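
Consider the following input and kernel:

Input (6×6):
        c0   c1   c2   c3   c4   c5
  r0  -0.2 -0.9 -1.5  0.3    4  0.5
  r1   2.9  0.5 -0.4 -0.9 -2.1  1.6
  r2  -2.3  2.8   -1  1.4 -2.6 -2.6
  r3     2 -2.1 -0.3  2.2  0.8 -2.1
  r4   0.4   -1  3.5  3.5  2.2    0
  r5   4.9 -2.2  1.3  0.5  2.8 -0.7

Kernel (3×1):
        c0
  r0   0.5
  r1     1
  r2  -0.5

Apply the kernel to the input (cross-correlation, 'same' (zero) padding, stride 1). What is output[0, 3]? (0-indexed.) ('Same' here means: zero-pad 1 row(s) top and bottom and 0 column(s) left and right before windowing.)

0.75

The receptive field on the zero-padded input at this output position is [0 / 0.3 / -0.9]. Elementwise product with the kernel and sum: 0·0.5 + 0.3·1 + -0.9·-0.5.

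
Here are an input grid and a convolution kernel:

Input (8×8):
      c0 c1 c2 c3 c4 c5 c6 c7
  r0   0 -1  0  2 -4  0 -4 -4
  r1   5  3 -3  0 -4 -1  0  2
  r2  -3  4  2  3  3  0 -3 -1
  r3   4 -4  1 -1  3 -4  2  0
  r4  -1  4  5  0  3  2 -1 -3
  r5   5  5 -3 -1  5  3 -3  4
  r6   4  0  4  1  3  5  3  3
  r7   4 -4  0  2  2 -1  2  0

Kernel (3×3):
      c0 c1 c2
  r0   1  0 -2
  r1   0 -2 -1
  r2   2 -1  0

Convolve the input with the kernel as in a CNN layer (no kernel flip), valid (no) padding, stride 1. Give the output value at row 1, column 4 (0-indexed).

9

The receptive field on the input at this output position is [-4 -1 0 / 3 0 -3 / 3 -4 2]. Elementwise product with the kernel and sum: -4·1 + 0·-2 + 0·-2 + -3·-1 + 3·2 + -4·-1.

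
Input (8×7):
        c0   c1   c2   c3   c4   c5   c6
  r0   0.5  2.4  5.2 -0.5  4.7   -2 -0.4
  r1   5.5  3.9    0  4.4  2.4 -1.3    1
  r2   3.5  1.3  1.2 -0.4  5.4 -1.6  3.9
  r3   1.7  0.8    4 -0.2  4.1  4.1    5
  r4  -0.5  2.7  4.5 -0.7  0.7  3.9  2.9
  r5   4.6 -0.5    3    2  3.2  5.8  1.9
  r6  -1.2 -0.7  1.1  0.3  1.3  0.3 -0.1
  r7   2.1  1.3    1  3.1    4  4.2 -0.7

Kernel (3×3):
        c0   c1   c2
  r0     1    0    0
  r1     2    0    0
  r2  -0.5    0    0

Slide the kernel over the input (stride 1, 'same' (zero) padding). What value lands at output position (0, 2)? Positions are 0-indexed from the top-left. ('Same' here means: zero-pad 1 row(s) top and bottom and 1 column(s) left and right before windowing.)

2.85

The receptive field on the zero-padded input at this output position is [0 0 0 / 2.4 5.2 -0.5 / 3.9 0 4.4]. Elementwise product with the kernel and sum: 0·1 + 2.4·2 + 3.9·-0.5.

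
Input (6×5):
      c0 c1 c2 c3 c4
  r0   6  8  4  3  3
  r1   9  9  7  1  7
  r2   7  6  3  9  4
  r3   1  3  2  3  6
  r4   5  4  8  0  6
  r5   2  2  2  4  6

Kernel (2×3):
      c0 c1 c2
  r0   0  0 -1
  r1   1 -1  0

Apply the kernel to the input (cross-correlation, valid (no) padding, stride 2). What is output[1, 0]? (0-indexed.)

-5

The receptive field on the input at this output position is [7 6 3 / 1 3 2]. Elementwise product with the kernel and sum: 3·-1 + 1·1 + 3·-1.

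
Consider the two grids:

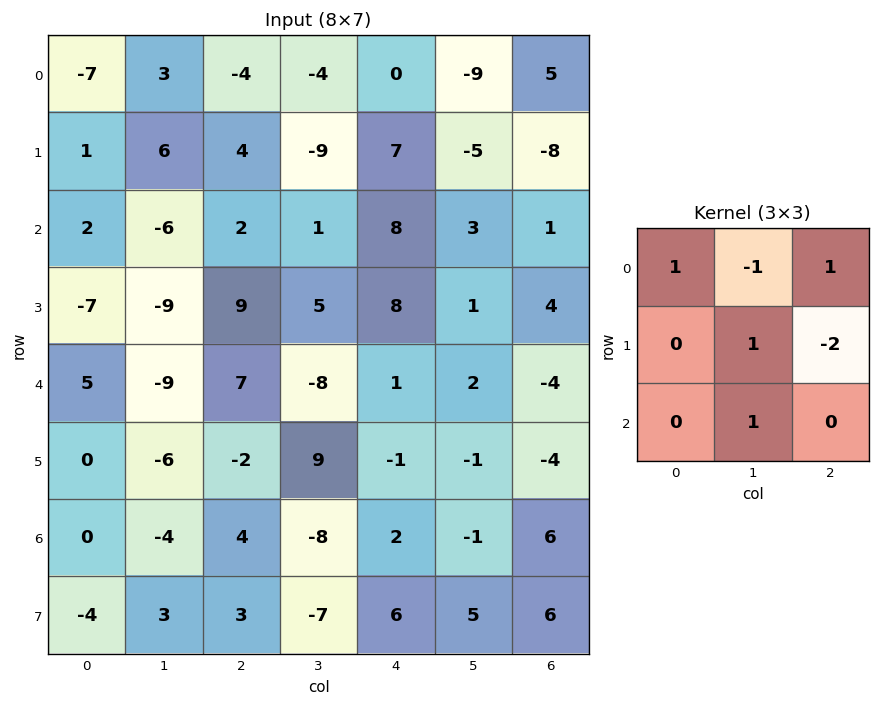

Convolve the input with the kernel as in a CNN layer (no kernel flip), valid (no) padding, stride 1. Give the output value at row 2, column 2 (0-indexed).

-10

The receptive field on the input at this output position is [2 1 8 / 9 5 8 / 7 -8 1]. Elementwise product with the kernel and sum: 2·1 + 1·-1 + 8·1 + 5·1 + 8·-2 + -8·1.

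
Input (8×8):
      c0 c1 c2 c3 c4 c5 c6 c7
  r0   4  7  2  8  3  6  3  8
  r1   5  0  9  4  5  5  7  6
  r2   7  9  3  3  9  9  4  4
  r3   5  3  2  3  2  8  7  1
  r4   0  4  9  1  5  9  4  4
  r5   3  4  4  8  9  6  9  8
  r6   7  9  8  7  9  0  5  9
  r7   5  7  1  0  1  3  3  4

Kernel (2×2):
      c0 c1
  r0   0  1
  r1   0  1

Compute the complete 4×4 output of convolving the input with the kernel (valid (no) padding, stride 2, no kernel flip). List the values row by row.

Output[0,0]: The receptive field on the input at this output position is [4 7 / 5 0]. Elementwise product with the kernel and sum: 7·1 + 0·1.
Output[0,1]: The receptive field on the input at this output position is [2 8 / 9 4]. Elementwise product with the kernel and sum: 8·1 + 4·1.

7 12 11 14
12 6 17 5
8 9 15 12
16 7 3 13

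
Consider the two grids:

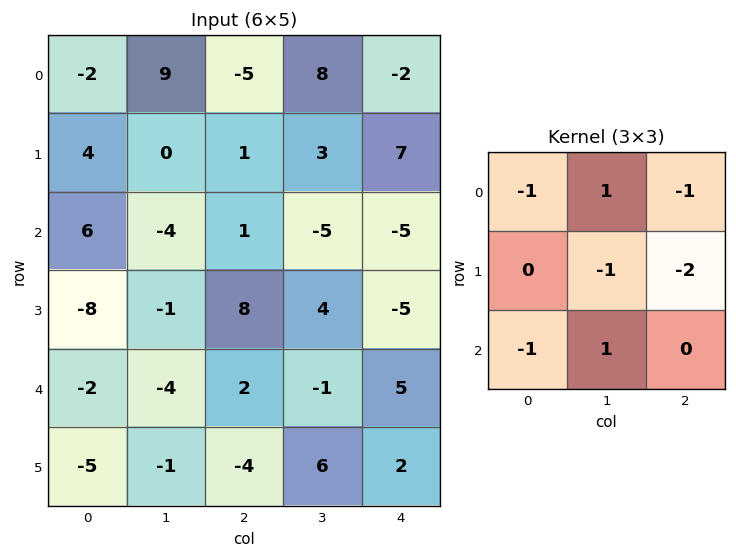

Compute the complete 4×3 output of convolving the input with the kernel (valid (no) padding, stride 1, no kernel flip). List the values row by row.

Output[0,0]: The receptive field on the input at this output position is [-2 9 -5 / 4 0 1 / 6 -4 1]. Elementwise product with the kernel and sum: -2·-1 + 9·1 + -5·-1 + 0·-1 + 1·-2 + 6·-1 + -4·1.

4 -24 -8
4 16 6
-28 0 2
3 2 2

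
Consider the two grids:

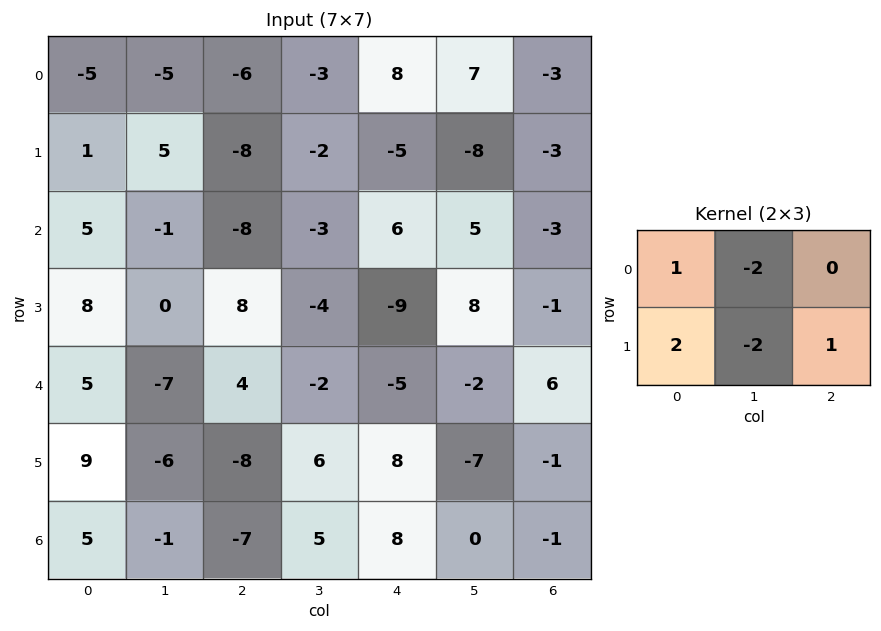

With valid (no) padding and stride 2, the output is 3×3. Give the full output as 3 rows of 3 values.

Output[0,0]: The receptive field on the input at this output position is [-5 -5 -6 / 1 5 -8]. Elementwise product with the kernel and sum: -5·1 + -5·-2 + 1·2 + 5·-2 + -8·1.

-11 -17 -3
31 13 -39
41 -12 28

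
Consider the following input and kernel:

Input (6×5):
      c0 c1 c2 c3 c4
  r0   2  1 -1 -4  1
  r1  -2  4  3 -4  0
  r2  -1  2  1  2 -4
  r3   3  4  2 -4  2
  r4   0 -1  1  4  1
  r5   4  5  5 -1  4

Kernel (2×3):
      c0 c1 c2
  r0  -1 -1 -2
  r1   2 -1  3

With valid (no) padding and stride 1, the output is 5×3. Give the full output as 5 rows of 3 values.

Output[0,0]: The receptive field on the input at this output position is [2 1 -1 / -2 4 3]. Elementwise product with the kernel and sum: 2·-1 + 1·-1 + -1·-2 + -2·2 + 4·-1 + 3·3.
Output[0,1]: The receptive field on the input at this output position is [1 -1 -4 / 4 3 -4]. Elementwise product with the kernel and sum: 1·-1 + -1·-1 + -4·-2 + 4·2 + 3·-1 + -4·3.

0 1 13
-9 10 -11
5 -13 19
-7 11 -1
17 -6 16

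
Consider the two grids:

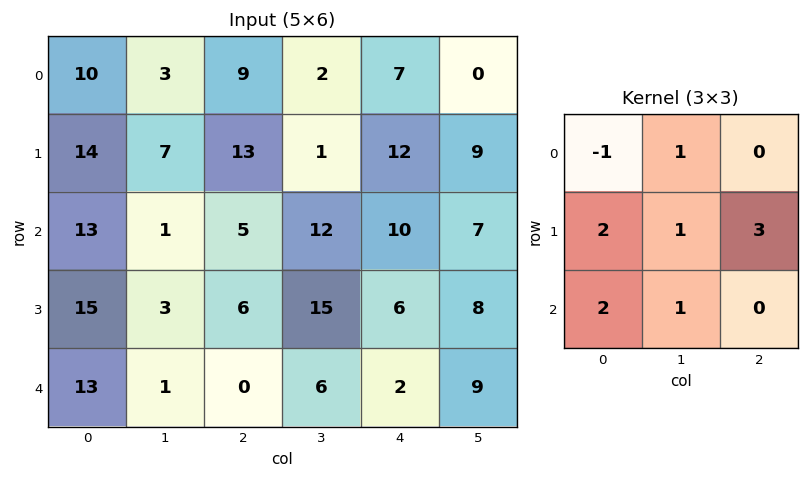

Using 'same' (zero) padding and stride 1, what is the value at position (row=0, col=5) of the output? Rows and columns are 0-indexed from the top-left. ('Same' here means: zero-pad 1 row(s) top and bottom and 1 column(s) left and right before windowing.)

The receptive field on the zero-padded input at this output position is [0 0 0 / 7 0 0 / 12 9 0]. Elementwise product with the kernel and sum: 0·-1 + 0·1 + 7·2 + 0·1 + 0·3 + 12·2 + 9·1.

47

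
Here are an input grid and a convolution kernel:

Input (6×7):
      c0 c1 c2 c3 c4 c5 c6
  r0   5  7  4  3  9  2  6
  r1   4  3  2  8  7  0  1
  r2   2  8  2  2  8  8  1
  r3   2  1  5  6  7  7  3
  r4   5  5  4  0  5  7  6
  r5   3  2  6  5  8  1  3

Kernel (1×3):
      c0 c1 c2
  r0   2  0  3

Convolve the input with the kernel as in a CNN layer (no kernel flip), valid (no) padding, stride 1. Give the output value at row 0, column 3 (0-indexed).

The receptive field on the input at this output position is [3 9 2]. Elementwise product with the kernel and sum: 3·2 + 2·3.

12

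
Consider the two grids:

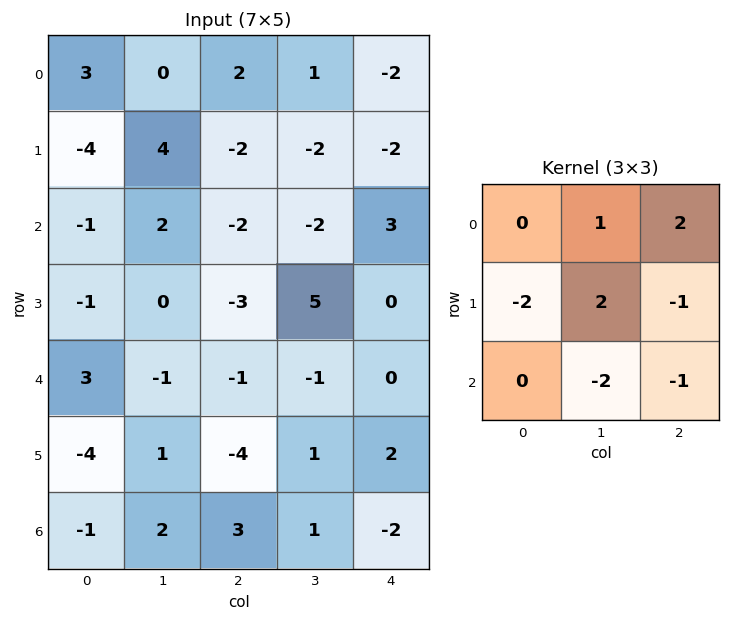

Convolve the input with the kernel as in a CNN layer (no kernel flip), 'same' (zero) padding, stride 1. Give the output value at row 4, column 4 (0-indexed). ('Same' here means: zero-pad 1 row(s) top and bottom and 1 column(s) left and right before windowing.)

The receptive field on the zero-padded input at this output position is [5 0 0 / -1 0 0 / 1 2 0]. Elementwise product with the kernel and sum: 0·1 + 0·2 + -1·-2 + 0·2 + 0·-1 + 2·-2 + 0·-1.

-2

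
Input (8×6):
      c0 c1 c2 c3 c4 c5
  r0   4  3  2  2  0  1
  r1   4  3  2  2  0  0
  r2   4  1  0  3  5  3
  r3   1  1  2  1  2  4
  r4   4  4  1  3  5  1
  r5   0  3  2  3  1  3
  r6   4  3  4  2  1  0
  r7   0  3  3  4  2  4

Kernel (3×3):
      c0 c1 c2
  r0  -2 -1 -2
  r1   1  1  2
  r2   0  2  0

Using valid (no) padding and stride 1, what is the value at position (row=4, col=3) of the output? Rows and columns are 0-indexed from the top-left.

-1

The receptive field on the input at this output position is [3 5 1 / 3 1 3 / 2 1 0]. Elementwise product with the kernel and sum: 3·-2 + 5·-1 + 1·-2 + 3·1 + 1·1 + 3·2 + 1·2.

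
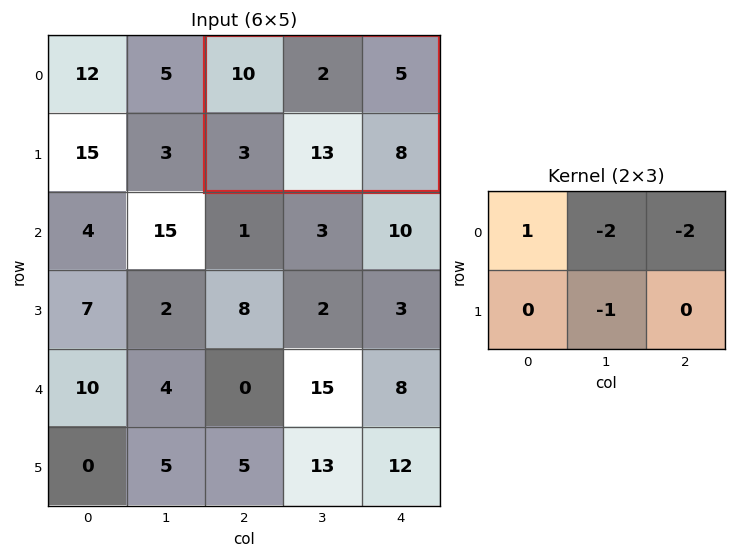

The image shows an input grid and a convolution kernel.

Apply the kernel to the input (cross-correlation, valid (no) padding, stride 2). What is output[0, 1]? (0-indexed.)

-17

The receptive field on the input at this output position is [10 2 5 / 3 13 8]. Elementwise product with the kernel and sum: 10·1 + 2·-2 + 5·-2 + 13·-1.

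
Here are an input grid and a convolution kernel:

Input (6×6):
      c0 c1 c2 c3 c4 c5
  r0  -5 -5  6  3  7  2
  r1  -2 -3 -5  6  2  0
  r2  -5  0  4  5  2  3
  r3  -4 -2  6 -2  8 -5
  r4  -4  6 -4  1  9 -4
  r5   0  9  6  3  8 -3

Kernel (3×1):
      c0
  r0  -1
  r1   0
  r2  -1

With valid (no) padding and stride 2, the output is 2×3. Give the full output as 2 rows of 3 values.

10 -10 -9
9 0 -11

Output[0,0]: The receptive field on the input at this output position is [-5 / -2 / -5]. Elementwise product with the kernel and sum: -5·-1 + -5·-1.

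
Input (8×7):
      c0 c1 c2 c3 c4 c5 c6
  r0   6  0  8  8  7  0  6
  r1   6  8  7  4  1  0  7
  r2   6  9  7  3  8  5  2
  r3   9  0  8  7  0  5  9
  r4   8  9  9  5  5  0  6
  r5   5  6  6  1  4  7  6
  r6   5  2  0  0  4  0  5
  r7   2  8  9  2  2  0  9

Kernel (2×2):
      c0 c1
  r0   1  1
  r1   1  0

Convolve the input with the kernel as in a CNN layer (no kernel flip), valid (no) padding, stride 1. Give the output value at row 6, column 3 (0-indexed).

The receptive field on the input at this output position is [0 4 / 2 2]. Elementwise product with the kernel and sum: 0·1 + 4·1 + 2·1.

6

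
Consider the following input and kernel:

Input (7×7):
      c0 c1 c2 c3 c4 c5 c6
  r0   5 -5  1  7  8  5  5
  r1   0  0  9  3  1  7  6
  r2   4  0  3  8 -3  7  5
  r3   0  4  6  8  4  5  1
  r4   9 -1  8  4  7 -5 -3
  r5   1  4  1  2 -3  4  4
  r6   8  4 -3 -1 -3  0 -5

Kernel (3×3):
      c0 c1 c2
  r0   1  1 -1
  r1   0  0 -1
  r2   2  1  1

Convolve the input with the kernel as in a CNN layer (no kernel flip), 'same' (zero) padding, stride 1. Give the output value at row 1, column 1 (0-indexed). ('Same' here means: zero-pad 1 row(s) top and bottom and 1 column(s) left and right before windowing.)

The receptive field on the zero-padded input at this output position is [5 -5 1 / 0 0 9 / 4 0 3]. Elementwise product with the kernel and sum: 5·1 + -5·1 + 1·-1 + 9·-1 + 4·2 + 0·1 + 3·1.

1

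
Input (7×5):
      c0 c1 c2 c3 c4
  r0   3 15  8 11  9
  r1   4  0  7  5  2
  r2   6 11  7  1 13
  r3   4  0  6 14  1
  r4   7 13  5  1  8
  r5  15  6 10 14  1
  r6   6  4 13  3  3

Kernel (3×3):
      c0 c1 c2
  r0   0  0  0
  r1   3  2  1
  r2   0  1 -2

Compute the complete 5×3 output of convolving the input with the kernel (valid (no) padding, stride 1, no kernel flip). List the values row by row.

16 24 8
35 26 48
21 29 32
38 32 37
45 59 56

Output[0,0]: The receptive field on the input at this output position is [3 15 8 / 4 0 7 / 6 11 7]. Elementwise product with the kernel and sum: 4·3 + 0·2 + 7·1 + 11·1 + 7·-2.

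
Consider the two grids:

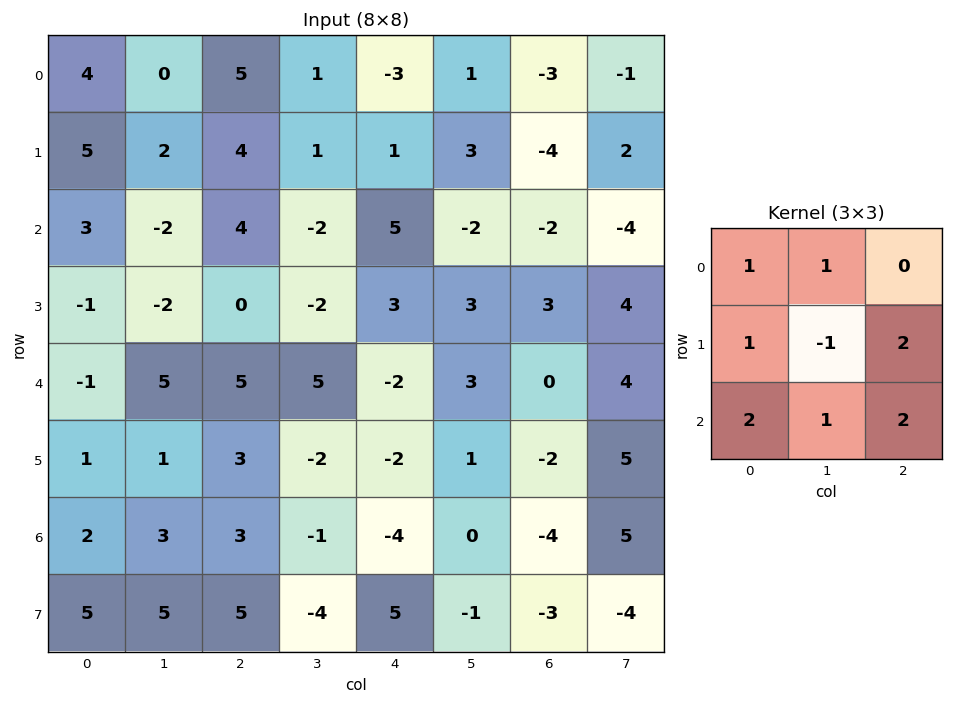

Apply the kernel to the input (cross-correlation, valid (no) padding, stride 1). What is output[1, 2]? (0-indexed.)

25

The receptive field on the input at this output position is [4 1 1 / 4 -2 5 / 0 -2 3]. Elementwise product with the kernel and sum: 4·1 + 1·1 + 4·1 + -2·-1 + 5·2 + 0·2 + -2·1 + 3·2.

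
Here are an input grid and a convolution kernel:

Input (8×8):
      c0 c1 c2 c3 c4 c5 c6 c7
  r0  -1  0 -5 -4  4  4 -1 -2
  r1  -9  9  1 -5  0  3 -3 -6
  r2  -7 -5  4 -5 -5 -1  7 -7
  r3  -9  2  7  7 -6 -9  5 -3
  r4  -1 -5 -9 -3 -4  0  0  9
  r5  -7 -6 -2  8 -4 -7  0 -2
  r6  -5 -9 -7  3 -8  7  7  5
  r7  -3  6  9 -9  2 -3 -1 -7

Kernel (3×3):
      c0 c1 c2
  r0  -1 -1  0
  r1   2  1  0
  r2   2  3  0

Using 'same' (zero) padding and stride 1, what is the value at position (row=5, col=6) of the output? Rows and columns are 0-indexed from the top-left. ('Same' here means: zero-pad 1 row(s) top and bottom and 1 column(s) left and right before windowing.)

The receptive field on the zero-padded input at this output position is [0 0 9 / -7 0 -2 / 7 7 5]. Elementwise product with the kernel and sum: 0·-1 + 0·-1 + -7·2 + 0·1 + 7·2 + 7·3.

21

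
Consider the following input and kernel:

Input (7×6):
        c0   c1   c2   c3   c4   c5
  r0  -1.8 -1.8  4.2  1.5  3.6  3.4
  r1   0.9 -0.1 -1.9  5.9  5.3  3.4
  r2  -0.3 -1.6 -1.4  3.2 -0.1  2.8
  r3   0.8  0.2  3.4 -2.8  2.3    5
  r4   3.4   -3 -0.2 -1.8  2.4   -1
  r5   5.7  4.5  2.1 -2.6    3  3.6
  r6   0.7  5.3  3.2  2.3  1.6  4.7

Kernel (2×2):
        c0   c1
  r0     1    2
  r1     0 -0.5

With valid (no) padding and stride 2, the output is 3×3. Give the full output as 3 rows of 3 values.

-5.35 4.25 8.7
-3.6 6.4 3
-4.85 -2.5 -1.4

Output[0,0]: The receptive field on the input at this output position is [-1.8 -1.8 / 0.9 -0.1]. Elementwise product with the kernel and sum: -1.8·1 + -1.8·2 + -0.1·-0.5.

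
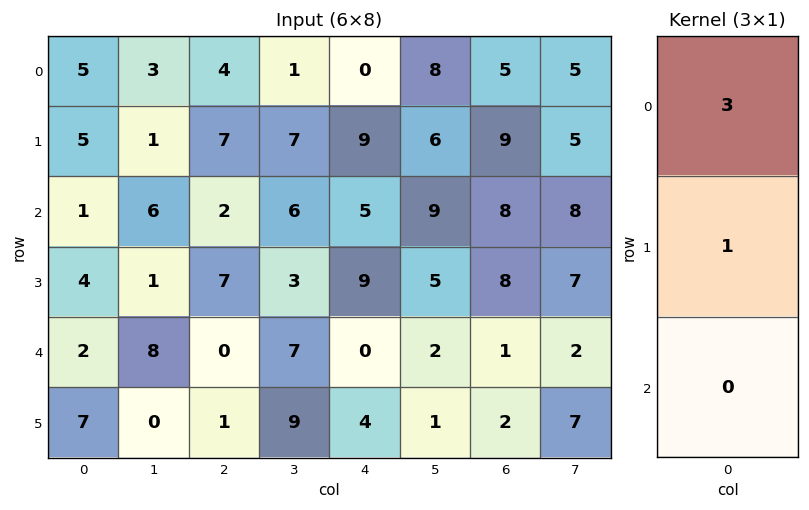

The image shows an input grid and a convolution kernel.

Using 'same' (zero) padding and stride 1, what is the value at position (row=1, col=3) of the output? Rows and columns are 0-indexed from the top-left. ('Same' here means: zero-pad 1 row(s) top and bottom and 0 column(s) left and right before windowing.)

10

The receptive field on the zero-padded input at this output position is [1 / 7 / 6]. Elementwise product with the kernel and sum: 1·3 + 7·1.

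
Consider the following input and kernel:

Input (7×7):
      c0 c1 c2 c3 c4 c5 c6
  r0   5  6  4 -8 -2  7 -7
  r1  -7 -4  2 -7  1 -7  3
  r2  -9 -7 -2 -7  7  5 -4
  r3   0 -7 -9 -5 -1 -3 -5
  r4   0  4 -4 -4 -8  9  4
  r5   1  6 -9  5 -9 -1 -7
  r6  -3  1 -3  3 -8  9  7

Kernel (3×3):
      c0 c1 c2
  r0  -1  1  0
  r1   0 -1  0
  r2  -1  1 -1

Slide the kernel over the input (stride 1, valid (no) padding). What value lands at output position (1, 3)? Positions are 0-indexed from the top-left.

8

The receptive field on the input at this output position is [-7 1 -7 / -7 7 5 / -5 -1 -3]. Elementwise product with the kernel and sum: -7·-1 + 1·1 + 7·-1 + -5·-1 + -1·1 + -3·-1.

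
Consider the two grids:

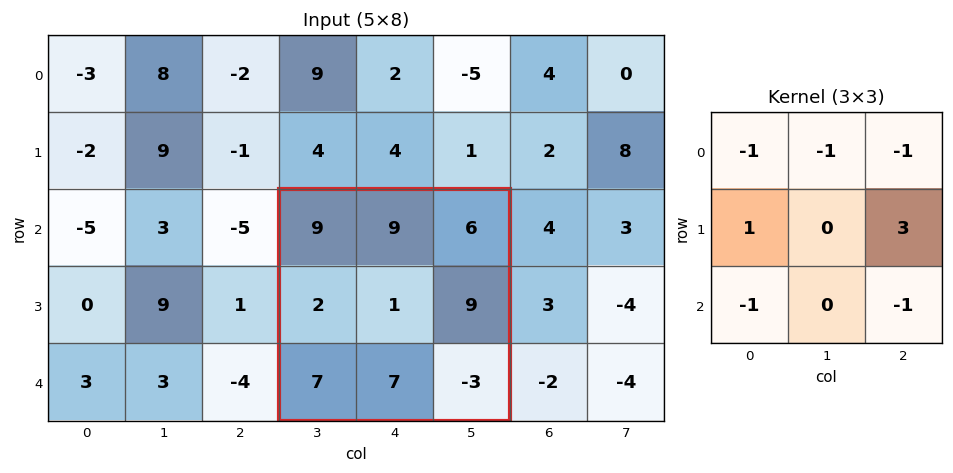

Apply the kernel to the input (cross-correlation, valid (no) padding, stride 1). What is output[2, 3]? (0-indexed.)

1

The receptive field on the input at this output position is [9 9 6 / 2 1 9 / 7 7 -3]. Elementwise product with the kernel and sum: 9·-1 + 9·-1 + 6·-1 + 2·1 + 9·3 + 7·-1 + -3·-1.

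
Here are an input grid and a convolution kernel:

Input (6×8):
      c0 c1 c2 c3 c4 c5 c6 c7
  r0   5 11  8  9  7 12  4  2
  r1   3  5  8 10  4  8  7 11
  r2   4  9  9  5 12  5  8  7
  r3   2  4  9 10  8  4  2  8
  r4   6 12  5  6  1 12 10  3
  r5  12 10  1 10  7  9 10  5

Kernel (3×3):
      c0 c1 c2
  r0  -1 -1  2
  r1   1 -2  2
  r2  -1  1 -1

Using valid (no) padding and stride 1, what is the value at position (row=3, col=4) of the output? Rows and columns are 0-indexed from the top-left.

-19

The receptive field on the input at this output position is [8 4 2 / 1 12 10 / 7 9 10]. Elementwise product with the kernel and sum: 8·-1 + 4·-1 + 2·2 + 1·1 + 12·-2 + 10·2 + 7·-1 + 9·1 + 10·-1.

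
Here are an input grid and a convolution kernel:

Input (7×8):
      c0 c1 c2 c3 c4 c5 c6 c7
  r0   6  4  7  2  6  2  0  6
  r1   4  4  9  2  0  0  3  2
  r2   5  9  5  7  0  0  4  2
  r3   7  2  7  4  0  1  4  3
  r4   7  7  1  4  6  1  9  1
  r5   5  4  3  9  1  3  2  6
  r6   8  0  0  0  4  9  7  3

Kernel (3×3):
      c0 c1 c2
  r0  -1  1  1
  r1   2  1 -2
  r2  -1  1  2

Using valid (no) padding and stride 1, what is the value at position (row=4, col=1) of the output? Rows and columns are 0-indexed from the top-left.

-9

The receptive field on the input at this output position is [7 1 4 / 4 3 9 / 0 0 0]. Elementwise product with the kernel and sum: 7·-1 + 1·1 + 4·1 + 4·2 + 3·1 + 9·-2 + 0·-1 + 0·1 + 0·2.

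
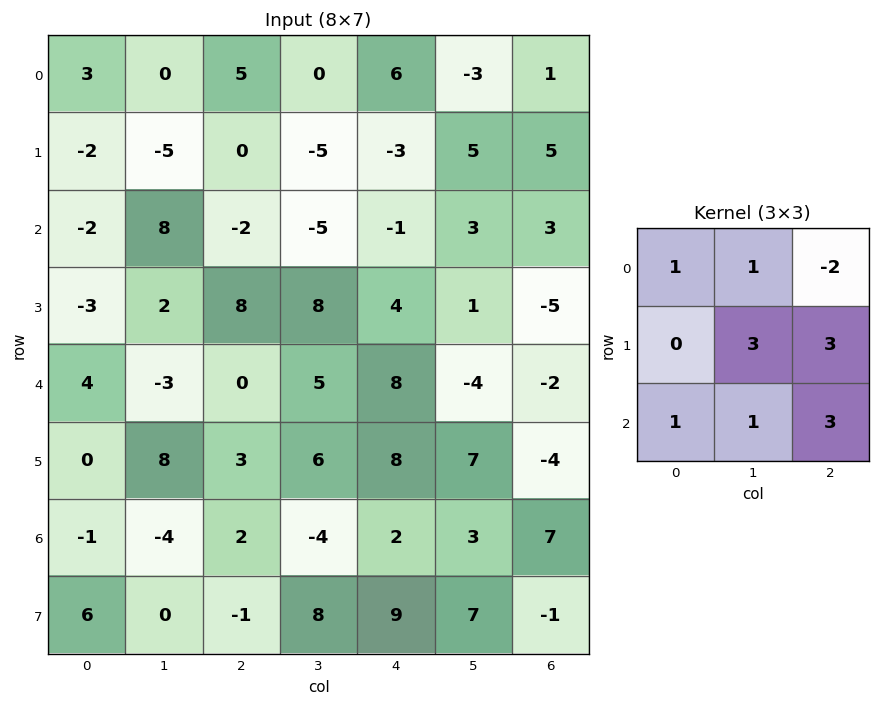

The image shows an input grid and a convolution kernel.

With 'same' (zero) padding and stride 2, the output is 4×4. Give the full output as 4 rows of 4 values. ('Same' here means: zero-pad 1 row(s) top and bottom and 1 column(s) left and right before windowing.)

Output[0,0]: The receptive field on the zero-padded input at this output position is [0 0 0 / 0 3 0 / 0 -2 -5]. Elementwise product with the kernel and sum: 0·1 + 0·1 + 0·-2 + 3·3 + 0·3 + 0·1 + -2·1 + -5·3.
Output[0,1]: The receptive field on the zero-padded input at this output position is [0 0 0 / 0 5 0 / -5 0 -5]. Elementwise product with the kernel and sum: 0·1 + 0·1 + 0·-2 + 5·3 + 0·3 + -5·1 + 0·1 + -5·3.

-8 -5 16 13
29 18 3 15
20 38 57 -7
-25 16 53 30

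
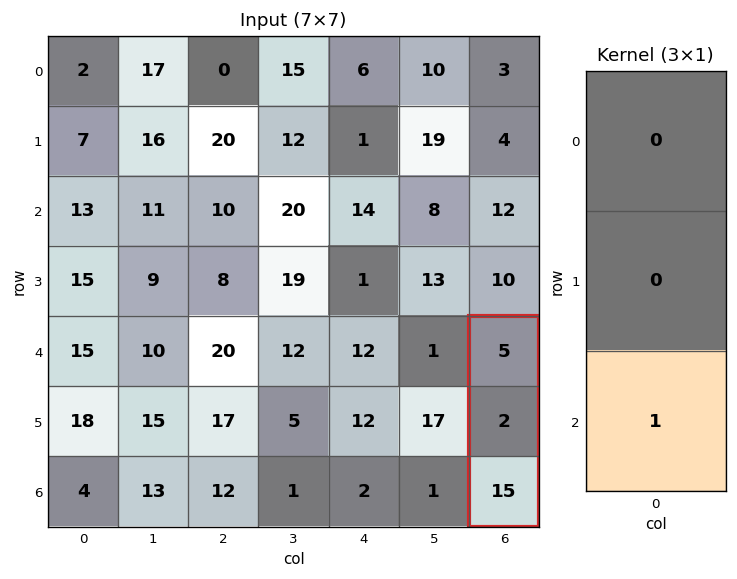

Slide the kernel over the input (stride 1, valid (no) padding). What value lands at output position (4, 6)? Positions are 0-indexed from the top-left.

The receptive field on the input at this output position is [5 / 2 / 15]. Elementwise product with the kernel and sum: 15·1.

15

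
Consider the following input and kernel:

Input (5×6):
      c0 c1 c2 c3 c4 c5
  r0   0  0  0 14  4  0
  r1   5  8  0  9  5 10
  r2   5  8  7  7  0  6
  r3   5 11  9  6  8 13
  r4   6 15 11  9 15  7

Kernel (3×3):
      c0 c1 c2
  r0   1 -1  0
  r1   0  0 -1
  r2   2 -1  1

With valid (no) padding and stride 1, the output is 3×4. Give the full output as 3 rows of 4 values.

9 7 -12 20
-2 20 11 15
-4 23 20 4

Output[0,0]: The receptive field on the input at this output position is [0 0 0 / 5 8 0 / 5 8 7]. Elementwise product with the kernel and sum: 0·1 + 0·-1 + 0·-1 + 5·2 + 8·-1 + 7·1.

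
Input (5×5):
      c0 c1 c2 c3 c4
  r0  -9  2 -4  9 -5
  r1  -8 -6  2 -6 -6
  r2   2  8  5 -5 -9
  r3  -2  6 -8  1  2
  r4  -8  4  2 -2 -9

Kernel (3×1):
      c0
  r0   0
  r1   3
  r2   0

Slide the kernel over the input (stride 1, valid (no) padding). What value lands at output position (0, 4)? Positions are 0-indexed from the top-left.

The receptive field on the input at this output position is [-5 / -6 / -9]. Elementwise product with the kernel and sum: -6·3.

-18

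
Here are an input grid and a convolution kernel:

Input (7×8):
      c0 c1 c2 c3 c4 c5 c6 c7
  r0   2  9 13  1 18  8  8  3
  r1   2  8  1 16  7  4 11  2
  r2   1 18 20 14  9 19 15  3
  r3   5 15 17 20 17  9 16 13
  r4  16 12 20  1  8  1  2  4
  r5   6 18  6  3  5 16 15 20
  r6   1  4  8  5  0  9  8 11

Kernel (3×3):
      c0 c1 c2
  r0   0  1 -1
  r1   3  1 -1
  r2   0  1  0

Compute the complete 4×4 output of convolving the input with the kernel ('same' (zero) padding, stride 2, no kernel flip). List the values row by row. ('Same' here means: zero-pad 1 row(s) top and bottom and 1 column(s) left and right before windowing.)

Output[0,0]: The receptive field on the zero-padded input at this output position is [0 0 0 / 0 2 9 / 0 2 8]. Elementwise product with the kernel and sum: 0·1 + 0·-1 + 0·3 + 2·1 + 9·-1 + 2·1.

-5 40 20 40
-18 62 52 94
0 58 23 19
-15 18 -5 19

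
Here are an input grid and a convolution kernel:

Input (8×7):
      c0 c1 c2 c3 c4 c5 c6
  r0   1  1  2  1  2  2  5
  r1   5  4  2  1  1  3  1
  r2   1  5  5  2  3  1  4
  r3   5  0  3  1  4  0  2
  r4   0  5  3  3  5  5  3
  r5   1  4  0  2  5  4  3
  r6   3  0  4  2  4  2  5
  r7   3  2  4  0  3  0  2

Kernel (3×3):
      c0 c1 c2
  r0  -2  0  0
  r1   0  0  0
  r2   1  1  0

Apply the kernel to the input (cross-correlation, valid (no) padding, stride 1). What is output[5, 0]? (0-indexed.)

The receptive field on the input at this output position is [1 4 0 / 3 0 4 / 3 2 4]. Elementwise product with the kernel and sum: 1·-2 + 3·1 + 2·1.

3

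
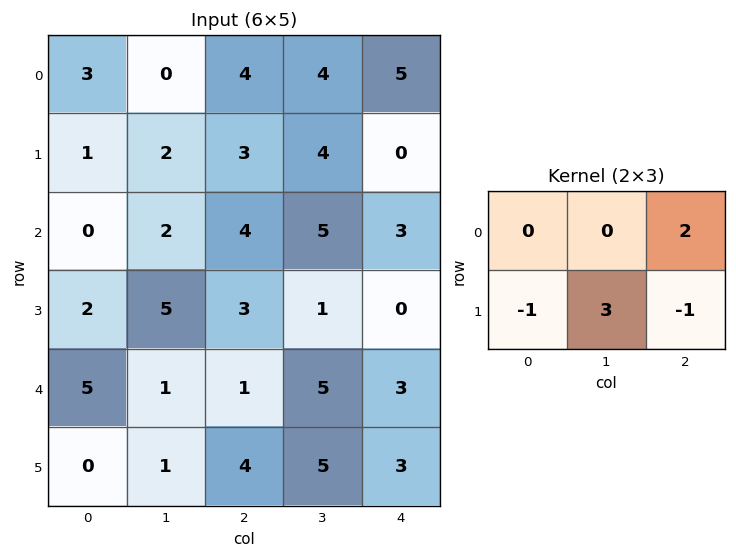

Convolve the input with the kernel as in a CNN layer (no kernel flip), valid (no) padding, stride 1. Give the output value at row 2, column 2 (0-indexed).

6

The receptive field on the input at this output position is [4 5 3 / 3 1 0]. Elementwise product with the kernel and sum: 3·2 + 3·-1 + 1·3 + 0·-1.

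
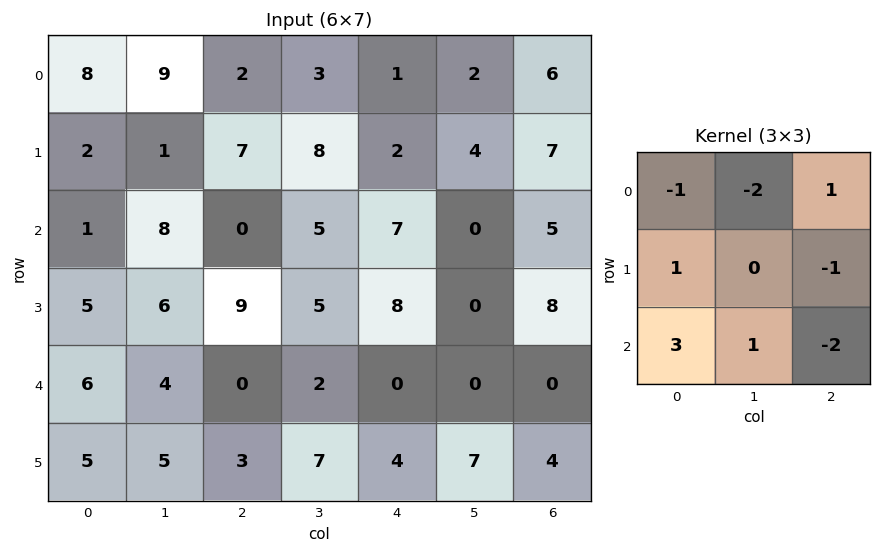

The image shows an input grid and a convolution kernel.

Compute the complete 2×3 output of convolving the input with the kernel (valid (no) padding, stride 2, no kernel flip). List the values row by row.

-18 -11 7
1 0 -2

Output[0,0]: The receptive field on the input at this output position is [8 9 2 / 2 1 7 / 1 8 0]. Elementwise product with the kernel and sum: 8·-1 + 9·-2 + 2·1 + 2·1 + 7·-1 + 1·3 + 8·1 + 0·-2.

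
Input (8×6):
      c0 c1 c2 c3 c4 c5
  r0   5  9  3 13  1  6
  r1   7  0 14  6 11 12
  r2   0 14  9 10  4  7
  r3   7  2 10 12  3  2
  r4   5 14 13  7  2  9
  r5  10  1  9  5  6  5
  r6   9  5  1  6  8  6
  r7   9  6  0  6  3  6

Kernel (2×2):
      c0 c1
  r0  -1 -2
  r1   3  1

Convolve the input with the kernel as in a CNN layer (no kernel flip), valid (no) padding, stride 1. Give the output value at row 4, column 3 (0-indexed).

The receptive field on the input at this output position is [7 2 / 5 6]. Elementwise product with the kernel and sum: 7·-1 + 2·-2 + 5·3 + 6·1.

10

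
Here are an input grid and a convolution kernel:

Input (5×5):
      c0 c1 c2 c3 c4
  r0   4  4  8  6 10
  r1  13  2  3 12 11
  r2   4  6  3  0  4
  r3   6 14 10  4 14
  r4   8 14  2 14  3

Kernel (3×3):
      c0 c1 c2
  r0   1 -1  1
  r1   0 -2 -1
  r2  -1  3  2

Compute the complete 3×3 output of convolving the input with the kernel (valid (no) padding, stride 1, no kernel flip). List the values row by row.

21 -13 -18
55 29 28
1 -1 31

Output[0,0]: The receptive field on the input at this output position is [4 4 8 / 13 2 3 / 4 6 3]. Elementwise product with the kernel and sum: 4·1 + 4·-1 + 8·1 + 2·-2 + 3·-1 + 4·-1 + 6·3 + 3·2.
Output[0,1]: The receptive field on the input at this output position is [4 8 6 / 2 3 12 / 6 3 0]. Elementwise product with the kernel and sum: 4·1 + 8·-1 + 6·1 + 3·-2 + 12·-1 + 6·-1 + 3·3 + 0·2.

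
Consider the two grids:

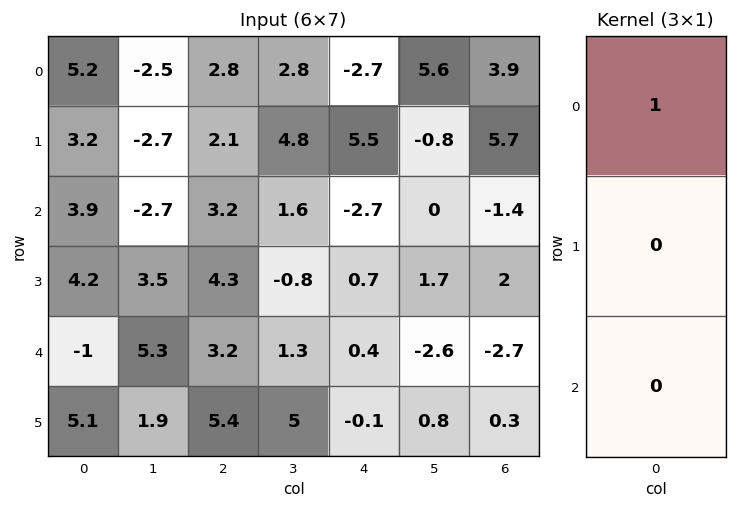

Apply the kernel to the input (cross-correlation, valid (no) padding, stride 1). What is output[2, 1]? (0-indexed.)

-2.7

The receptive field on the input at this output position is [-2.7 / 3.5 / 5.3]. Elementwise product with the kernel and sum: -2.7·1.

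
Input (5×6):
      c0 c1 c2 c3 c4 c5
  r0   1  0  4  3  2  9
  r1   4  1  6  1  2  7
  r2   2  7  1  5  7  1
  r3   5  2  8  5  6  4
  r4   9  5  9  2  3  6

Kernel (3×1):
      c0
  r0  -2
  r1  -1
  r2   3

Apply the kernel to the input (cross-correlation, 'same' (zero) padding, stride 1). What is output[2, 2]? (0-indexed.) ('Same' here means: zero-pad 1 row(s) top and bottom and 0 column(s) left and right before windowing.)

11

The receptive field on the zero-padded input at this output position is [6 / 1 / 8]. Elementwise product with the kernel and sum: 6·-2 + 1·-1 + 8·3.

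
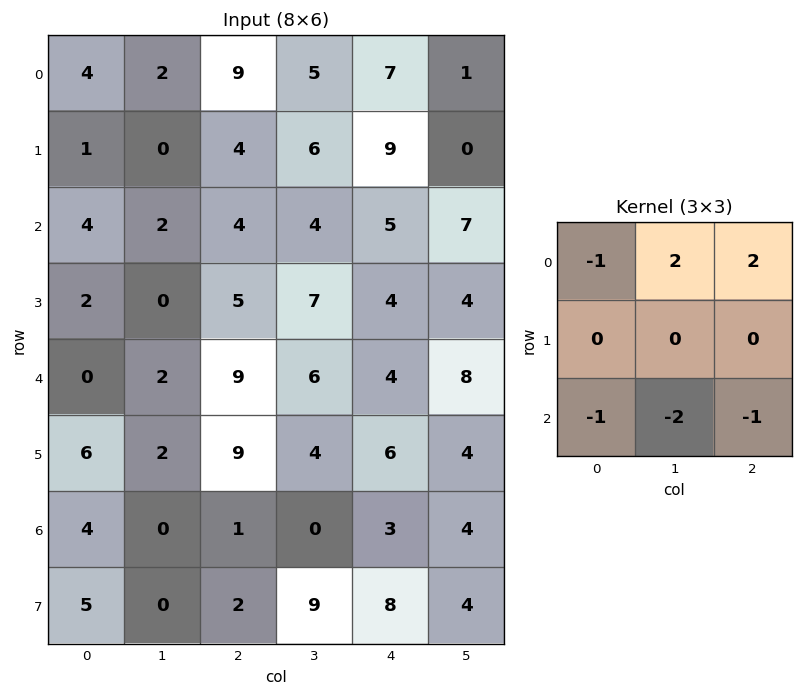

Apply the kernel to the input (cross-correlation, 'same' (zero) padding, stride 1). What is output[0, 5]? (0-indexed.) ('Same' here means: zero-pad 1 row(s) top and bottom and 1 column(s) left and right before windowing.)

-9

The receptive field on the zero-padded input at this output position is [0 0 0 / 7 1 0 / 9 0 0]. Elementwise product with the kernel and sum: 0·-1 + 0·2 + 0·2 + 9·-1 + 0·-2 + 0·-1.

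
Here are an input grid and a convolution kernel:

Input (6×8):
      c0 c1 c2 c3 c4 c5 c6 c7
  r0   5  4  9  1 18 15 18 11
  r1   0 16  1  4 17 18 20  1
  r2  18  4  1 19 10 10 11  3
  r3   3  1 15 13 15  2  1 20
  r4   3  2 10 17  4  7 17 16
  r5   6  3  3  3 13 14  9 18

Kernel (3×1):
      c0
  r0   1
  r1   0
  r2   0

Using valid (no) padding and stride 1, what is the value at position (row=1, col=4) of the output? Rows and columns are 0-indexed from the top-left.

17

The receptive field on the input at this output position is [17 / 10 / 15]. Elementwise product with the kernel and sum: 17·1.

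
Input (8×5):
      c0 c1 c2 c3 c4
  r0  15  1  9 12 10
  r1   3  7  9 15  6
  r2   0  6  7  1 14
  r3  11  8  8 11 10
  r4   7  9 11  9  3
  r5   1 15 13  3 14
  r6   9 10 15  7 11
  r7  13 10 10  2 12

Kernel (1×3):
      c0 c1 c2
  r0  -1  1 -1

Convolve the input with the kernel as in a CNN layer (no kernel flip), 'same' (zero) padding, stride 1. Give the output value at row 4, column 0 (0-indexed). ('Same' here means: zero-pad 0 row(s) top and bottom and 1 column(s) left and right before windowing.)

-2

The receptive field on the zero-padded input at this output position is [0 7 9]. Elementwise product with the kernel and sum: 0·-1 + 7·1 + 9·-1.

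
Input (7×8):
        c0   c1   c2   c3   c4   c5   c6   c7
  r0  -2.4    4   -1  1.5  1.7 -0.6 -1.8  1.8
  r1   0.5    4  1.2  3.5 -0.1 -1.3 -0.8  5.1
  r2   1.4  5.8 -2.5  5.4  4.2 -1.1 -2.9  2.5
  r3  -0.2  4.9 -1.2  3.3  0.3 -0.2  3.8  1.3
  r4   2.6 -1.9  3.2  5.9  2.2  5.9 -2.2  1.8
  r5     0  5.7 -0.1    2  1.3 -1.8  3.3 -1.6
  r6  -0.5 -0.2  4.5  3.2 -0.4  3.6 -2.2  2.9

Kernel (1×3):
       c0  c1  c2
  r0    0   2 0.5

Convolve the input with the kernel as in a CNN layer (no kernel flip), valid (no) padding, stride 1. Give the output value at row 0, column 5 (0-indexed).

The receptive field on the input at this output position is [-0.6 -1.8 1.8]. Elementwise product with the kernel and sum: -1.8·2 + 1.8·0.5.

-2.7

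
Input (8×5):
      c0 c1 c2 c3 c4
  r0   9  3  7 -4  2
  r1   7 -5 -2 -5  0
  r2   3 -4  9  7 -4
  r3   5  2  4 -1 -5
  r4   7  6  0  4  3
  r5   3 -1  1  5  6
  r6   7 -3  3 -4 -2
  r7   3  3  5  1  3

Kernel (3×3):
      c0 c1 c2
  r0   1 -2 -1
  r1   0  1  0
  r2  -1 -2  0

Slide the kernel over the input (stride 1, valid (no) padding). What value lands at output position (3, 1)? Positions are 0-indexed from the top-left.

-6

The receptive field on the input at this output position is [2 4 -1 / 6 0 4 / -1 1 5]. Elementwise product with the kernel and sum: 2·1 + 4·-2 + -1·-1 + 0·1 + -1·-1 + 1·-2.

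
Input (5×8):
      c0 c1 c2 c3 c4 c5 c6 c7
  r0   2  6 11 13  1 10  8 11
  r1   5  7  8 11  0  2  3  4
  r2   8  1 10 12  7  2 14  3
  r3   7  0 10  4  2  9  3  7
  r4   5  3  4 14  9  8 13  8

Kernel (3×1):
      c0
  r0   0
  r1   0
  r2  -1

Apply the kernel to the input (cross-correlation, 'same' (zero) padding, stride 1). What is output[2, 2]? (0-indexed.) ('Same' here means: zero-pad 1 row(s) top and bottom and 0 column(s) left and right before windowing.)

The receptive field on the zero-padded input at this output position is [8 / 10 / 10]. Elementwise product with the kernel and sum: 10·-1.

-10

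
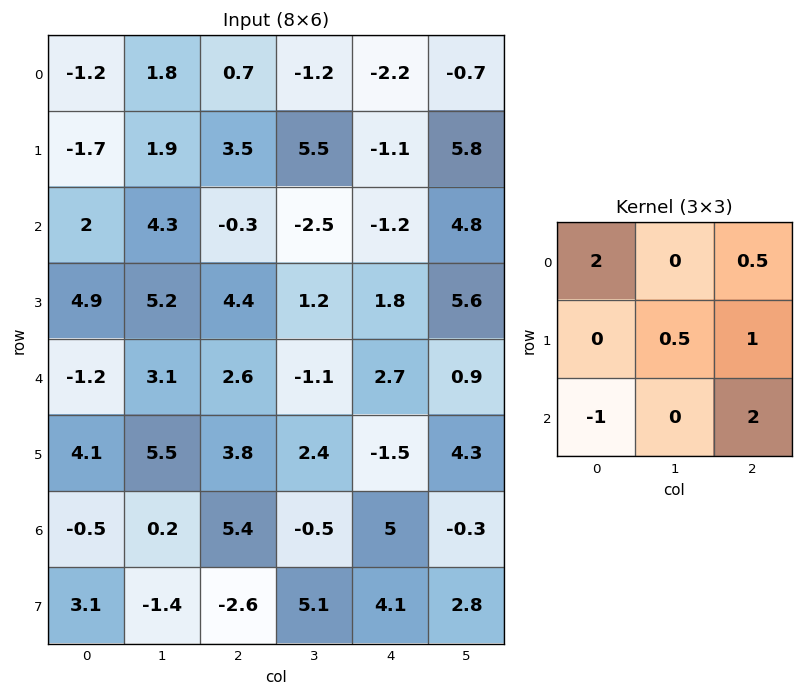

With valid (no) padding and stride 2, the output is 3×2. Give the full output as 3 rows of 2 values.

Output[0,0]: The receptive field on the input at this output position is [-1.2 1.8 0.7 / -1.7 1.9 3.5 / 2 4.3 -0.3]. Elementwise product with the kernel and sum: -1.2·2 + 0.7·0.5 + 1.9·0.5 + 3.5·1 + 2·-1 + -0.3·2.
Output[0,1]: The receptive field on the input at this output position is [0.7 -1.2 -2.2 / 3.5 5.5 -1.1 / -0.3 -2.5 -1.2]. Elementwise product with the kernel and sum: 0.7·2 + -2.2·0.5 + 5.5·0.5 + -1.1·1 + -0.3·-1 + -1.2·2.

-0.2 -0.15
17.25 4
16.75 10.85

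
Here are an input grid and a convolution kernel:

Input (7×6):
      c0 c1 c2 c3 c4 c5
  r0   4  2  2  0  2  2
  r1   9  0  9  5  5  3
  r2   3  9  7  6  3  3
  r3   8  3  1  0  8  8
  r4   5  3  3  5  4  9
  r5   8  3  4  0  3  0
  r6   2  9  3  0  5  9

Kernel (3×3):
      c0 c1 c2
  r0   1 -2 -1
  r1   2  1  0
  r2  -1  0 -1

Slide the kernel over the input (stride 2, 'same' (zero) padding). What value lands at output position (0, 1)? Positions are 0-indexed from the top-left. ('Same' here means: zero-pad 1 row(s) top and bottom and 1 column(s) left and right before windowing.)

The receptive field on the zero-padded input at this output position is [0 0 0 / 2 2 0 / 0 9 5]. Elementwise product with the kernel and sum: 0·1 + 0·-2 + 0·-1 + 2·2 + 2·1 + 0·-1 + 5·-1.

1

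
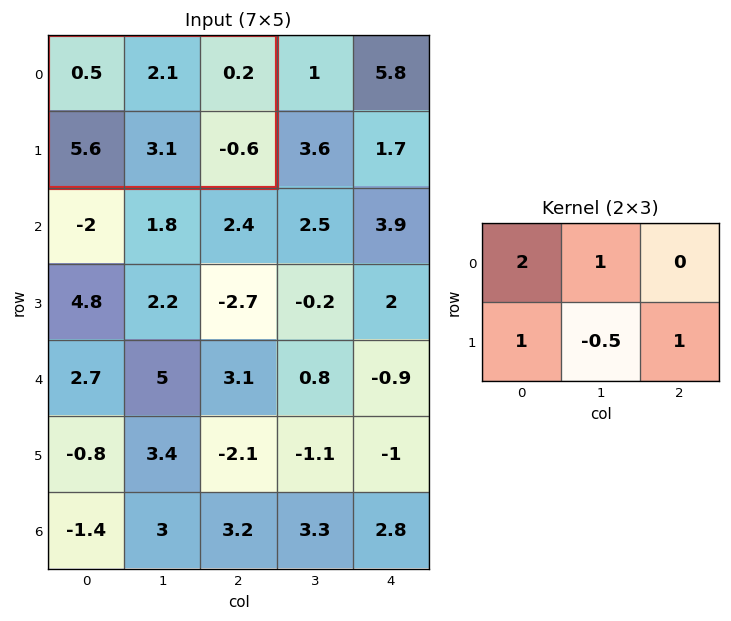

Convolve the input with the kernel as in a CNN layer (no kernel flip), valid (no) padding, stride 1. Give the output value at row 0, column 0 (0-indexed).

6.55

The receptive field on the input at this output position is [0.5 2.1 0.2 / 5.6 3.1 -0.6]. Elementwise product with the kernel and sum: 0.5·2 + 2.1·1 + 5.6·1 + 3.1·-0.5 + -0.6·1.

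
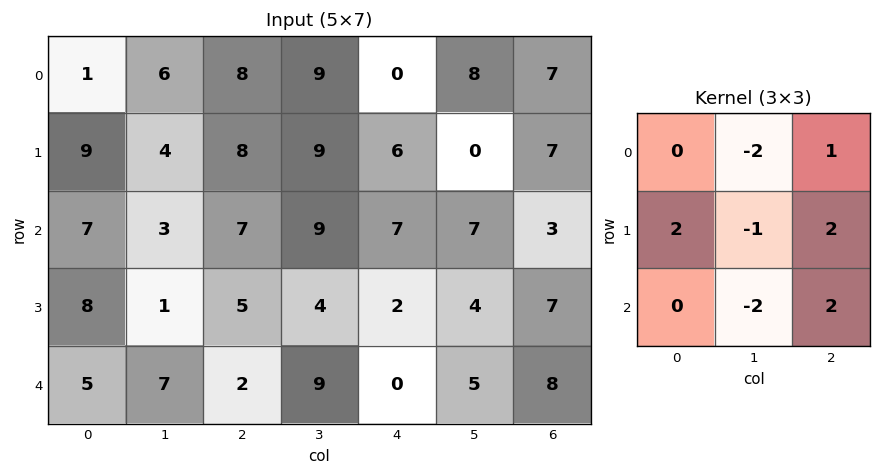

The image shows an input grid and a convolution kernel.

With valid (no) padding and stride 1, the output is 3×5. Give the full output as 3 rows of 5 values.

34 15 -3 20 9
33 8 3 17 26
16 14 -19 17 9

Output[0,0]: The receptive field on the input at this output position is [1 6 8 / 9 4 8 / 7 3 7]. Elementwise product with the kernel and sum: 6·-2 + 8·1 + 9·2 + 4·-1 + 8·2 + 3·-2 + 7·2.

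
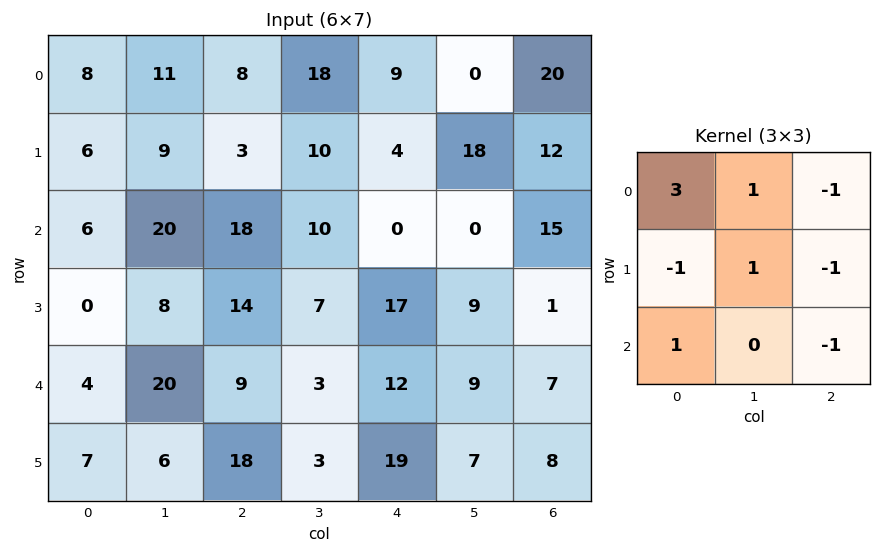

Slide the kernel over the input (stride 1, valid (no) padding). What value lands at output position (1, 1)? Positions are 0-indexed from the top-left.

The receptive field on the input at this output position is [9 3 10 / 20 18 10 / 8 14 7]. Elementwise product with the kernel and sum: 9·3 + 3·1 + 10·-1 + 20·-1 + 18·1 + 10·-1 + 8·1 + 7·-1.

9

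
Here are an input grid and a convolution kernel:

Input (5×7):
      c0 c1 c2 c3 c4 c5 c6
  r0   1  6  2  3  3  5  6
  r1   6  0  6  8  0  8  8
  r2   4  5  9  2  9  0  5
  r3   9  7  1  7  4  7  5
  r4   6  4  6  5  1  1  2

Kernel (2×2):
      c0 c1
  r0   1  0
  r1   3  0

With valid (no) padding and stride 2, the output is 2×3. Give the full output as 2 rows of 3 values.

Output[0,0]: The receptive field on the input at this output position is [1 6 / 6 0]. Elementwise product with the kernel and sum: 1·1 + 6·3.

19 20 3
31 12 21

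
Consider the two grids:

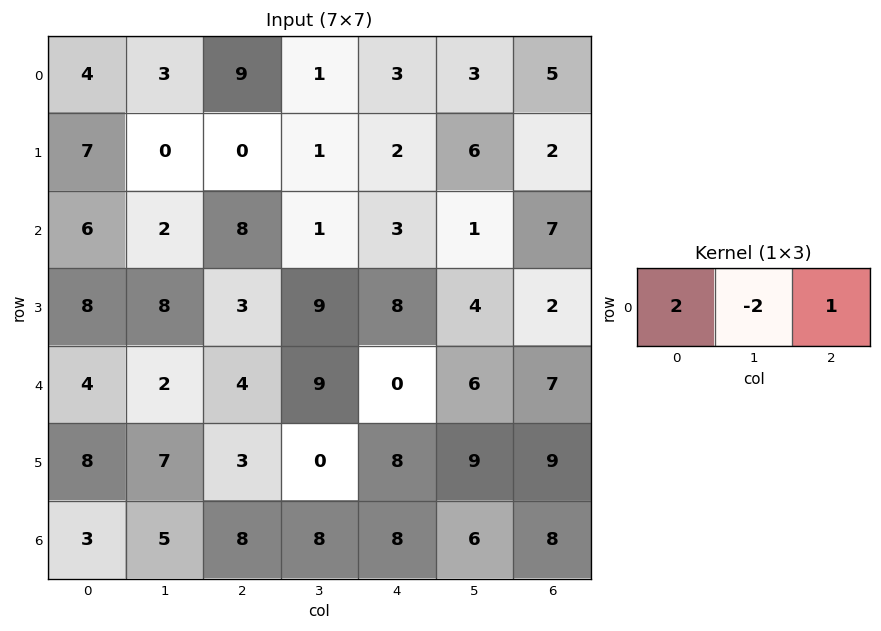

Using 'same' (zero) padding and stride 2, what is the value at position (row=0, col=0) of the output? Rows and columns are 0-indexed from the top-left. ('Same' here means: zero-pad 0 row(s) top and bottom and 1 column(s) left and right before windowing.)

-5

The receptive field on the zero-padded input at this output position is [0 4 3]. Elementwise product with the kernel and sum: 0·2 + 4·-2 + 3·1.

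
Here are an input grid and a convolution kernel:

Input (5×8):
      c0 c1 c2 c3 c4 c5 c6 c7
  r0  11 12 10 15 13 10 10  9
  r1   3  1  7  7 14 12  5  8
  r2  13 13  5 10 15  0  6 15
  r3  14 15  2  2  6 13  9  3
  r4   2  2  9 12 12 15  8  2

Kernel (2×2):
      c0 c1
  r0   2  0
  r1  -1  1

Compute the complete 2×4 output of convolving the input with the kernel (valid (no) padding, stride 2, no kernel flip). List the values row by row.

20 20 24 23
27 10 37 6

Output[0,0]: The receptive field on the input at this output position is [11 12 / 3 1]. Elementwise product with the kernel and sum: 11·2 + 3·-1 + 1·1.
Output[0,1]: The receptive field on the input at this output position is [10 15 / 7 7]. Elementwise product with the kernel and sum: 10·2 + 7·-1 + 7·1.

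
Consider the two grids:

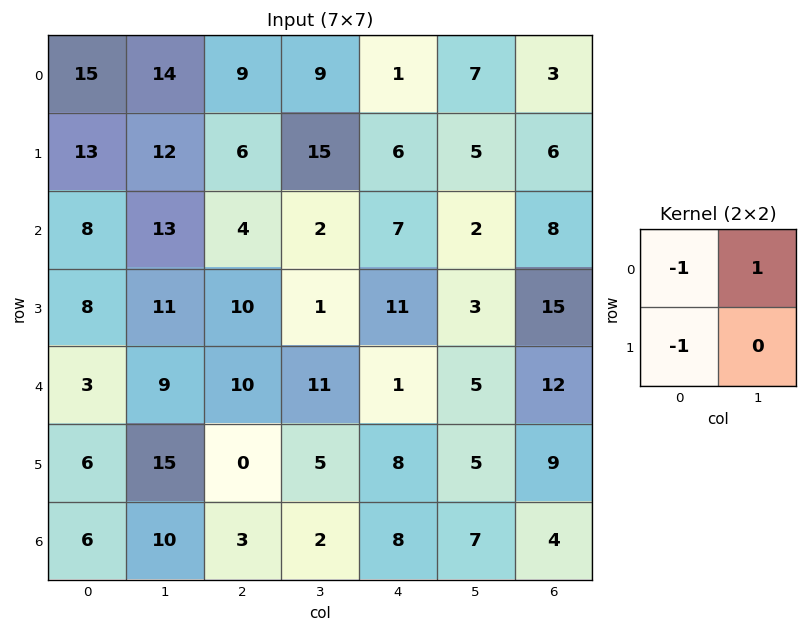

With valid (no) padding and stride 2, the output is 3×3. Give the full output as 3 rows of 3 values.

-14 -6 0
-3 -12 -16
0 1 -4

Output[0,0]: The receptive field on the input at this output position is [15 14 / 13 12]. Elementwise product with the kernel and sum: 15·-1 + 14·1 + 13·-1.
Output[0,1]: The receptive field on the input at this output position is [9 9 / 6 15]. Elementwise product with the kernel and sum: 9·-1 + 9·1 + 6·-1.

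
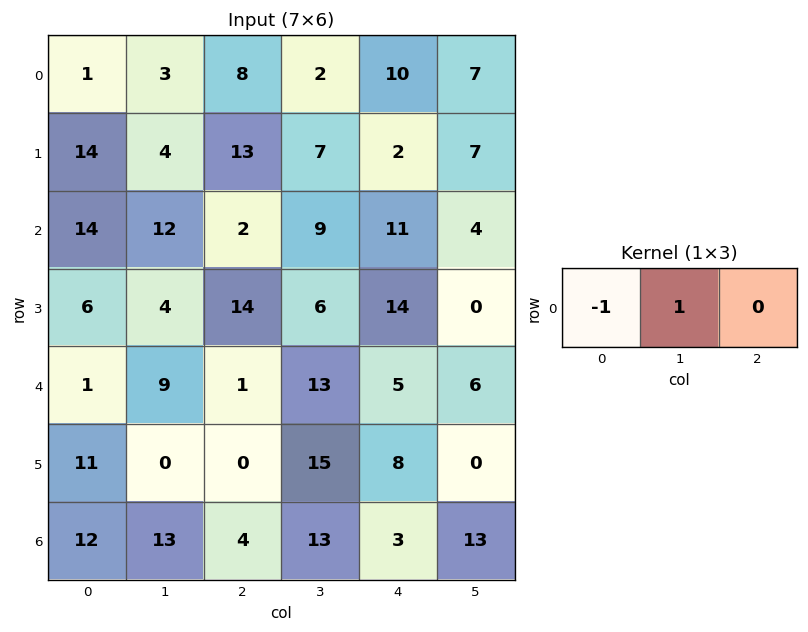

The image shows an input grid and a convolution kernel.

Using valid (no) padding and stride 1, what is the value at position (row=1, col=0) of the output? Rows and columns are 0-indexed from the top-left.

-10

The receptive field on the input at this output position is [14 4 13]. Elementwise product with the kernel and sum: 14·-1 + 4·1.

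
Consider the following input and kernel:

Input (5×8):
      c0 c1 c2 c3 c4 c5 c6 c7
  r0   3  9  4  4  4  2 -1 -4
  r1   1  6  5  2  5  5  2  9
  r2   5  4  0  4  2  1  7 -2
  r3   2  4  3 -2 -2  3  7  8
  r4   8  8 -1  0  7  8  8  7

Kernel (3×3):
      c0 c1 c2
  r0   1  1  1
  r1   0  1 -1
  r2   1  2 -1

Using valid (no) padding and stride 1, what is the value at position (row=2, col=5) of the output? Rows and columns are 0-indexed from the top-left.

22

The receptive field on the input at this output position is [1 7 -2 / 3 7 8 / 8 8 7]. Elementwise product with the kernel and sum: 1·1 + 7·1 + -2·1 + 7·1 + 8·-1 + 8·1 + 8·2 + 7·-1.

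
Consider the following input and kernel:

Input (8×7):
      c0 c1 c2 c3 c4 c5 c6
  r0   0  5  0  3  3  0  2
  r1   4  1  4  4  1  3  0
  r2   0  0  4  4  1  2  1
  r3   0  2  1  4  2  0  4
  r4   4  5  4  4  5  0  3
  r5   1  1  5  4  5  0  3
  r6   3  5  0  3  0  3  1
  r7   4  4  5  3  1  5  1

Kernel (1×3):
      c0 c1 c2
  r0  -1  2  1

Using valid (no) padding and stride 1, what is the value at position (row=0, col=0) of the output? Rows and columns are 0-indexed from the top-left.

10

The receptive field on the input at this output position is [0 5 0]. Elementwise product with the kernel and sum: 0·-1 + 5·2 + 0·1.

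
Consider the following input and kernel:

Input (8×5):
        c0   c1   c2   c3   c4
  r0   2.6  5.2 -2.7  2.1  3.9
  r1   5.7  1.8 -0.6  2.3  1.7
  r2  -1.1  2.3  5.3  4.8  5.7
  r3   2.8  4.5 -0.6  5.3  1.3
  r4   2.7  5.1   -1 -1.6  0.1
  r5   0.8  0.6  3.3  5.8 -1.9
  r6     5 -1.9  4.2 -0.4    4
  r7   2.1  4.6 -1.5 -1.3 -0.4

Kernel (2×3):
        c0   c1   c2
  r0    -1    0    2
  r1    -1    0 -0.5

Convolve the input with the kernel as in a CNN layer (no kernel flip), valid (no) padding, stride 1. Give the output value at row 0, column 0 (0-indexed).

The receptive field on the input at this output position is [2.6 5.2 -2.7 / 5.7 1.8 -0.6]. Elementwise product with the kernel and sum: 2.6·-1 + -2.7·2 + 5.7·-1 + -0.6·-0.5.

-13.4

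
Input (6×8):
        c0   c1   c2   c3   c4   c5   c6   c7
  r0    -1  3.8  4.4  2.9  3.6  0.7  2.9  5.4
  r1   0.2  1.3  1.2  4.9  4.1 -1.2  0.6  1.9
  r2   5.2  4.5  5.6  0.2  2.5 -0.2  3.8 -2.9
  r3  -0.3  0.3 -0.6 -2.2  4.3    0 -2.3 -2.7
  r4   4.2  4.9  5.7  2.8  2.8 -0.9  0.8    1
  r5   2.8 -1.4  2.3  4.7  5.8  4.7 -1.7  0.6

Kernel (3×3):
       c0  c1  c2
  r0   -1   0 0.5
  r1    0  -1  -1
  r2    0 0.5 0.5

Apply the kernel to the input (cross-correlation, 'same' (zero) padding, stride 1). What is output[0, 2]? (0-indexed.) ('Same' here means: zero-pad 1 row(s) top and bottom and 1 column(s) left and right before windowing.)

The receptive field on the zero-padded input at this output position is [0 0 0 / 3.8 4.4 2.9 / 1.3 1.2 4.9]. Elementwise product with the kernel and sum: 0·-1 + 0·0.5 + 4.4·-1 + 2.9·-1 + 1.2·0.5 + 4.9·0.5.

-4.25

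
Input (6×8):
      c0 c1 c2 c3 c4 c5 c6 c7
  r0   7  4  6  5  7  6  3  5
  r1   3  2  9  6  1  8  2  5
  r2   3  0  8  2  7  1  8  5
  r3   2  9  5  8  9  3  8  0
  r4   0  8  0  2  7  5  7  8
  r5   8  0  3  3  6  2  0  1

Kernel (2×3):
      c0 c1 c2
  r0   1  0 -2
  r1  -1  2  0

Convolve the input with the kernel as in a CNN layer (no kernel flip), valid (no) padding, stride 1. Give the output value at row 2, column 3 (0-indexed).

10

The receptive field on the input at this output position is [2 7 1 / 8 9 3]. Elementwise product with the kernel and sum: 2·1 + 1·-2 + 8·-1 + 9·2.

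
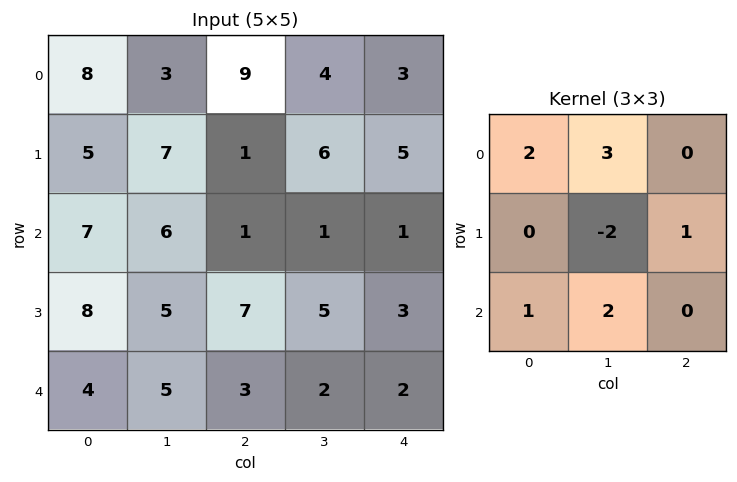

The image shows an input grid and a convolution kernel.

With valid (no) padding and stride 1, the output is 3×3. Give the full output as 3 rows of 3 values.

Output[0,0]: The receptive field on the input at this output position is [8 3 9 / 5 7 1 / 7 6 1]. Elementwise product with the kernel and sum: 8·2 + 3·3 + 7·-2 + 1·1 + 7·1 + 6·2.
Output[0,1]: The receptive field on the input at this output position is [3 9 4 / 7 1 6 / 6 1 1]. Elementwise product with the kernel and sum: 3·2 + 9·3 + 1·-2 + 6·1 + 6·1 + 1·2.

31 45 26
38 35 36
43 17 5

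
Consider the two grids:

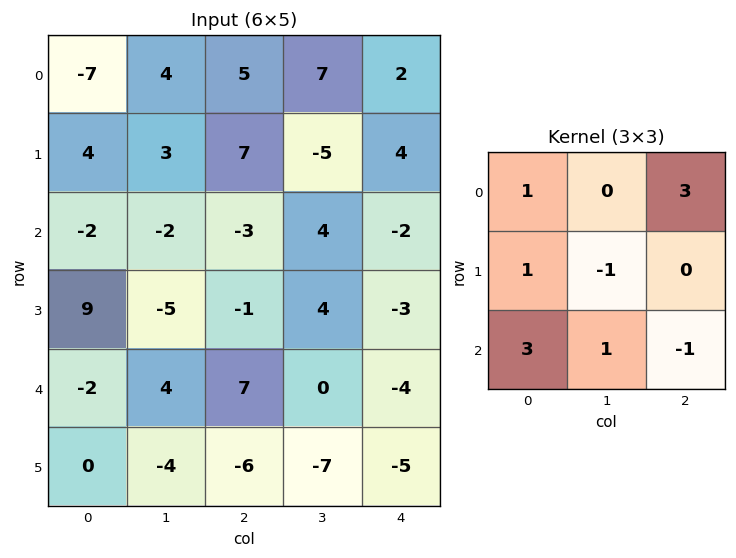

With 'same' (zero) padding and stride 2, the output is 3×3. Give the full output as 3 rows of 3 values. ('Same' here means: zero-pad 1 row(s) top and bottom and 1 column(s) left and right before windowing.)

8 20 -6
25 -31 10
-9 -7 -18

Output[0,0]: The receptive field on the zero-padded input at this output position is [0 0 0 / 0 -7 4 / 0 4 3]. Elementwise product with the kernel and sum: 0·1 + 0·3 + 0·1 + -7·-1 + 0·3 + 4·1 + 3·-1.
Output[0,1]: The receptive field on the zero-padded input at this output position is [0 0 0 / 4 5 7 / 3 7 -5]. Elementwise product with the kernel and sum: 0·1 + 0·3 + 4·1 + 5·-1 + 3·3 + 7·1 + -5·-1.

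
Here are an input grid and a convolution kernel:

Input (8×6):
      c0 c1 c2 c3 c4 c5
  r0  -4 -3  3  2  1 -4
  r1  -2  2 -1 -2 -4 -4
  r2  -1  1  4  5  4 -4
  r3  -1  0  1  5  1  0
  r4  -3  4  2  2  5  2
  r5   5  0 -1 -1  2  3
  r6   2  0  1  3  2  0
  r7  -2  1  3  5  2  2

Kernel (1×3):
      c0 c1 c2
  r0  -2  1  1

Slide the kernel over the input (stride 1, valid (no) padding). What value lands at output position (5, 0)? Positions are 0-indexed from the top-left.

The receptive field on the input at this output position is [5 0 -1]. Elementwise product with the kernel and sum: 5·-2 + 0·1 + -1·1.

-11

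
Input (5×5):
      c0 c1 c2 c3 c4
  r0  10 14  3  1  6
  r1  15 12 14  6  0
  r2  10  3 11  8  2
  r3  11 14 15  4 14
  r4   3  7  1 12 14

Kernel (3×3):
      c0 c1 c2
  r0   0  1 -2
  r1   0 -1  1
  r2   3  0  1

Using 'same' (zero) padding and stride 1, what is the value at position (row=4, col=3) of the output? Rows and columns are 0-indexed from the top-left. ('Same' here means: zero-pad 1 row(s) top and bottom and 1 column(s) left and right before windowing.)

-22

The receptive field on the zero-padded input at this output position is [15 4 14 / 1 12 14 / 0 0 0]. Elementwise product with the kernel and sum: 4·1 + 14·-2 + 12·-1 + 14·1 + 0·3 + 0·1.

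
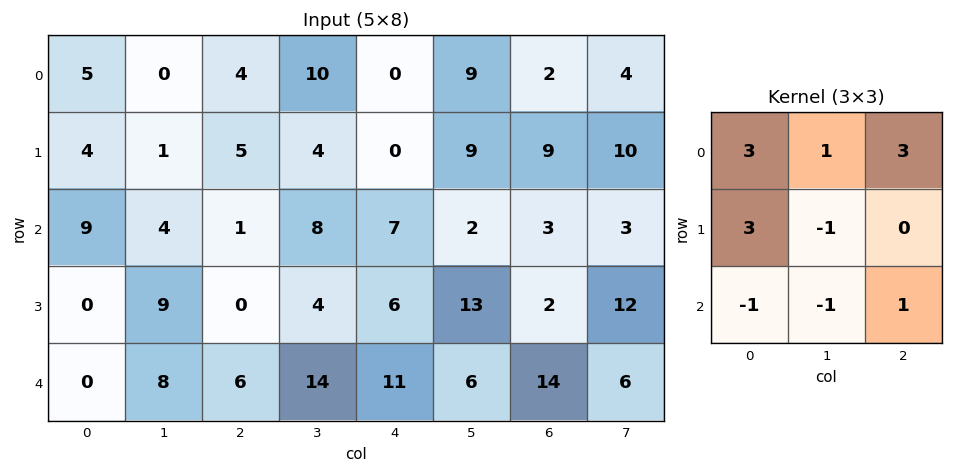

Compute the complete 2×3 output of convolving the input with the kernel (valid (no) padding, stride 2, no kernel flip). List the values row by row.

Output[0,0]: The receptive field on the input at this output position is [5 0 4 / 4 1 5 / 9 4 1]. Elementwise product with the kernel and sum: 5·3 + 0·1 + 4·3 + 4·3 + 1·-1 + 9·-1 + 4·-1 + 1·1.

26 31 0
23 19 34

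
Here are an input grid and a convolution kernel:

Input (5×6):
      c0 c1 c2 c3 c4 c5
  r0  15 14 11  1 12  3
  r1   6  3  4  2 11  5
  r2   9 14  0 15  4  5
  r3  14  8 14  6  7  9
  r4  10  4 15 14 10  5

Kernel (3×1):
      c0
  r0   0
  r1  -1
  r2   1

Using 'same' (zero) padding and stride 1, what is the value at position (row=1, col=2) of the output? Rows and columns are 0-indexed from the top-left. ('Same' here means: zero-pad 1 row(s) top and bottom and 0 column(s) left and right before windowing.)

-4

The receptive field on the zero-padded input at this output position is [11 / 4 / 0]. Elementwise product with the kernel and sum: 4·-1 + 0·1.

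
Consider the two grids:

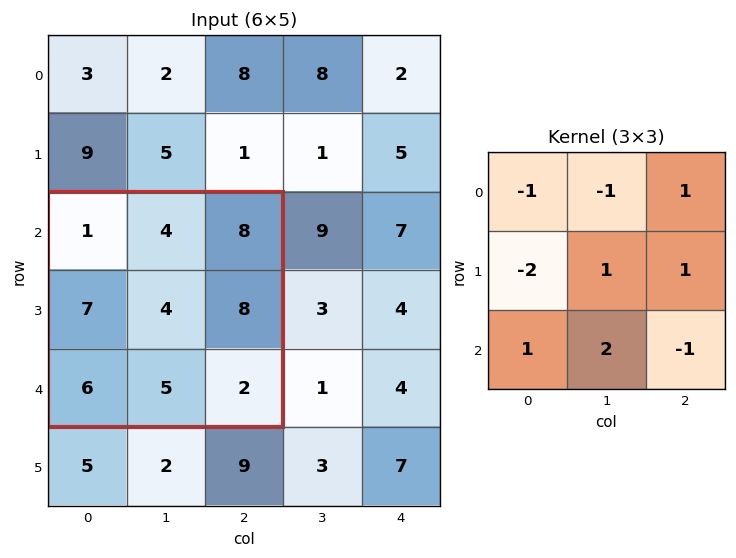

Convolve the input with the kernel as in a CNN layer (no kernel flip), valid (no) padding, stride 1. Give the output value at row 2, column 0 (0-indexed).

15

The receptive field on the input at this output position is [1 4 8 / 7 4 8 / 6 5 2]. Elementwise product with the kernel and sum: 1·-1 + 4·-1 + 8·1 + 7·-2 + 4·1 + 8·1 + 6·1 + 5·2 + 2·-1.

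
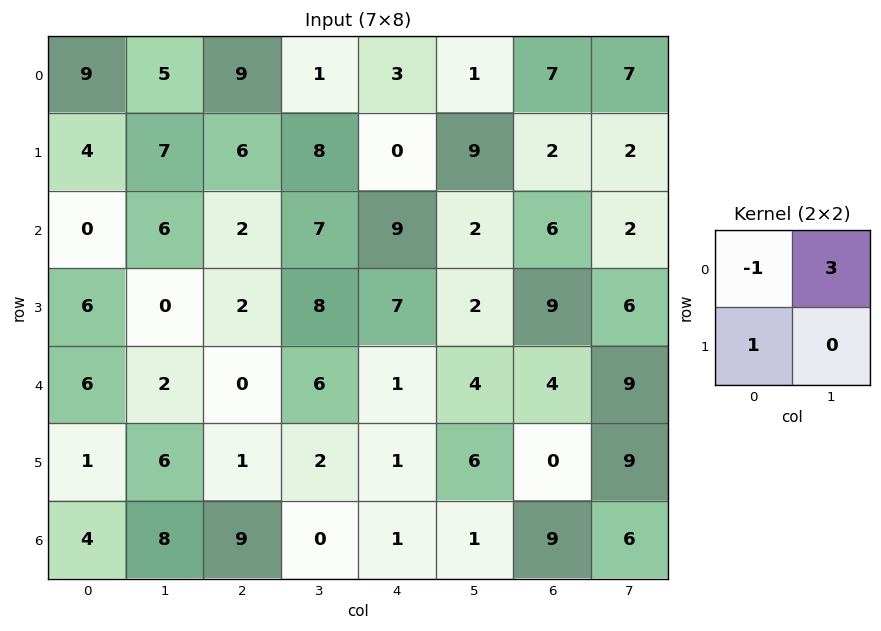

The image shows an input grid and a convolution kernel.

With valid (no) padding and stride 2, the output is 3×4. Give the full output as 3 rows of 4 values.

10 0 0 16
24 21 4 9
1 19 12 23

Output[0,0]: The receptive field on the input at this output position is [9 5 / 4 7]. Elementwise product with the kernel and sum: 9·-1 + 5·3 + 4·1.
Output[0,1]: The receptive field on the input at this output position is [9 1 / 6 8]. Elementwise product with the kernel and sum: 9·-1 + 1·3 + 6·1.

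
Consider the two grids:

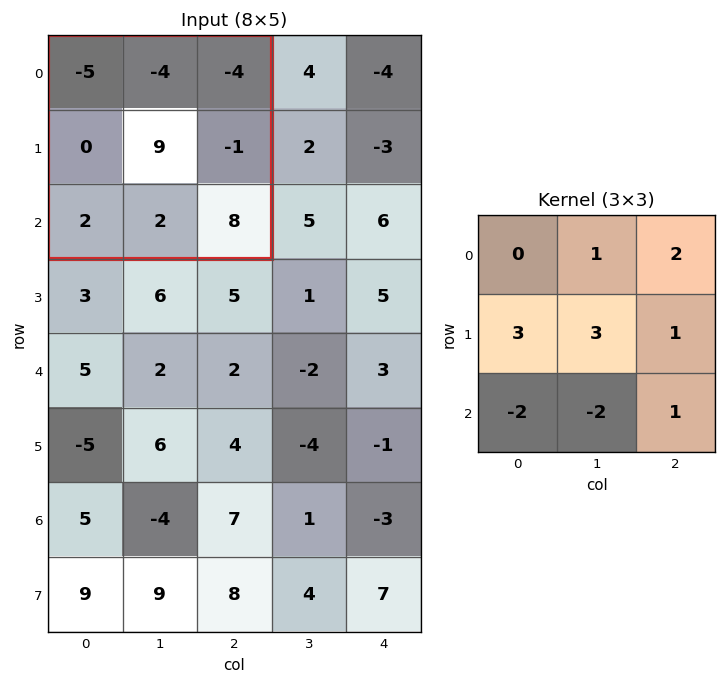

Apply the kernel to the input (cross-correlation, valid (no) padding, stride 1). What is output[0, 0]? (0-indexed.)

The receptive field on the input at this output position is [-5 -4 -4 / 0 9 -1 / 2 2 8]. Elementwise product with the kernel and sum: -4·1 + -4·2 + 0·3 + 9·3 + -1·1 + 2·-2 + 2·-2 + 8·1.

14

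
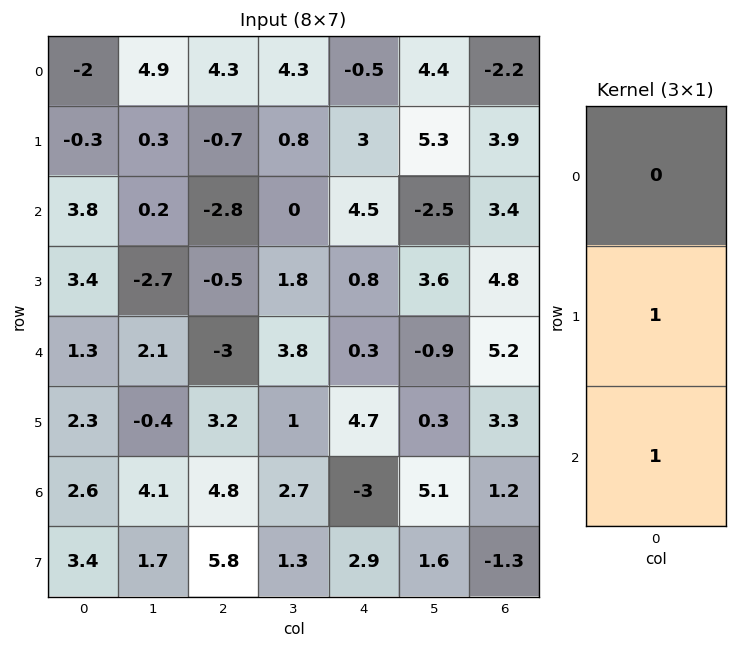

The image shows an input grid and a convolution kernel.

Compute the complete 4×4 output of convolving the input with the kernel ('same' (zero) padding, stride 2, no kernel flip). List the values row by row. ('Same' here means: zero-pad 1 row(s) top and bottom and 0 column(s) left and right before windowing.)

Output[0,0]: The receptive field on the zero-padded input at this output position is [0 / -2 / -0.3]. Elementwise product with the kernel and sum: -2·1 + -0.3·1.
Output[0,1]: The receptive field on the zero-padded input at this output position is [0 / 4.3 / -0.7]. Elementwise product with the kernel and sum: 4.3·1 + -0.7·1.

-2.3 3.6 2.5 1.7
7.2 -3.3 5.3 8.2
3.6 0.2 5 8.5
6 10.6 -0.1 -0.1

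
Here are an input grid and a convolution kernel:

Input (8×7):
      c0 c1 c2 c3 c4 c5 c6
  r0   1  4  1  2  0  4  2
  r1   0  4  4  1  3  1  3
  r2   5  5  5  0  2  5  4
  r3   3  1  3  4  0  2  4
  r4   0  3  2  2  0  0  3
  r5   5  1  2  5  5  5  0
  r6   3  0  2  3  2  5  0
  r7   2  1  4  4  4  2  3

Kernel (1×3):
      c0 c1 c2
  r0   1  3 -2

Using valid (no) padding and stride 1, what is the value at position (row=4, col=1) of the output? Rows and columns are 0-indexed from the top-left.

The receptive field on the input at this output position is [3 2 2]. Elementwise product with the kernel and sum: 3·1 + 2·3 + 2·-2.

5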